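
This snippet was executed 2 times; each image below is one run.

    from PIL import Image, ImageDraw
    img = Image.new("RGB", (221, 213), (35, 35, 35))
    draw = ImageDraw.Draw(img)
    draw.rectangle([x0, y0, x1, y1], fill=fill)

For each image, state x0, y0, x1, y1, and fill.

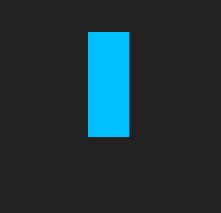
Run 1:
x0 = 88; y0 = 32; x1 = 128; y1 = 136; fill = 'deepskyblue'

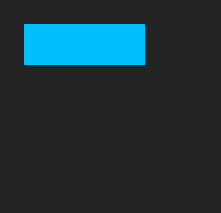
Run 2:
x0 = 24; y0 = 24; x1 = 144; y1 = 64; fill = 'deepskyblue'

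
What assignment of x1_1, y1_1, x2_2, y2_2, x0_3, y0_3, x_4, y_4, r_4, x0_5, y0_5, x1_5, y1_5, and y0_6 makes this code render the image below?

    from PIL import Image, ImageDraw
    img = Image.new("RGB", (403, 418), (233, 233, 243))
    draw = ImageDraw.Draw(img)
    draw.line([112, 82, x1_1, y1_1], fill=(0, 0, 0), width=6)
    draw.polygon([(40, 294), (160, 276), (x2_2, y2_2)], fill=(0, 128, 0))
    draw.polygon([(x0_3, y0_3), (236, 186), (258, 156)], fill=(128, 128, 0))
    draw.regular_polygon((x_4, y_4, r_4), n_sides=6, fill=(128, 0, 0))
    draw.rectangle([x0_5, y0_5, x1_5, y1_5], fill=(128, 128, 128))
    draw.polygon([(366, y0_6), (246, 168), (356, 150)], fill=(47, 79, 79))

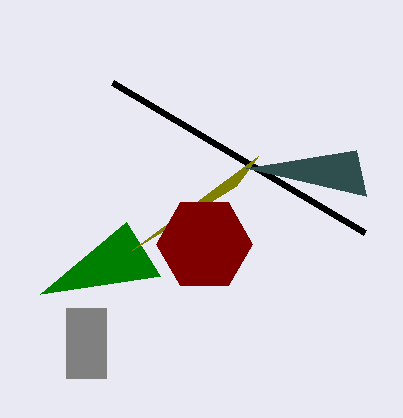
x1_1 = 364, y1_1 = 232, x2_2 = 126, y2_2 = 222, x0_3 = 132, y0_3 = 250, x_4 = 204, y_4 = 244, r_4 = 48, x0_5 = 66, y0_5 = 308, x1_5 = 106, y1_5 = 378, y0_6 = 196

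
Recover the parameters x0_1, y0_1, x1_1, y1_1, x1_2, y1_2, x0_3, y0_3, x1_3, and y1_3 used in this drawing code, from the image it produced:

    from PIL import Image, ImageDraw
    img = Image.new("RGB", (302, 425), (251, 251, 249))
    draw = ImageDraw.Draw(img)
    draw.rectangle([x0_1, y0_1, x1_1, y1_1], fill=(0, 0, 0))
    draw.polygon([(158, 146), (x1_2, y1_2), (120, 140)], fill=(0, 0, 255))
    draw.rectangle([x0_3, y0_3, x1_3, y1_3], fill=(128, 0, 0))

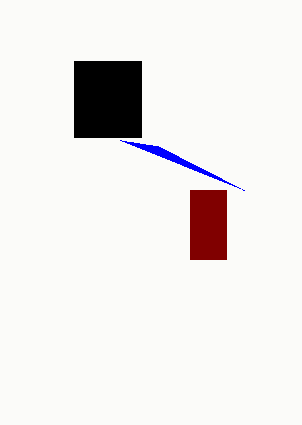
x0_1 = 74
y0_1 = 61
x1_1 = 141
y1_1 = 137
x1_2 = 244
y1_2 = 190
x0_3 = 190
y0_3 = 190
x1_3 = 226
y1_3 = 259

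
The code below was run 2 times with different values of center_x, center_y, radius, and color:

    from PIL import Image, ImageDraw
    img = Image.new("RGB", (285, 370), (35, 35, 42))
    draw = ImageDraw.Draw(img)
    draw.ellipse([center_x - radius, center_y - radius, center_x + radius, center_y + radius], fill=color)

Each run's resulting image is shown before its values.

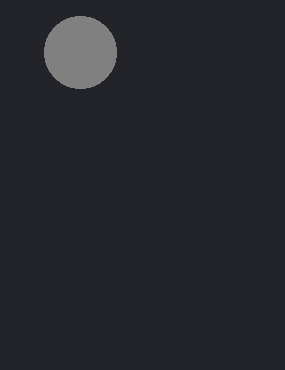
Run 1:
center_x = 80, center_y = 52, radius = 36, color = 'gray'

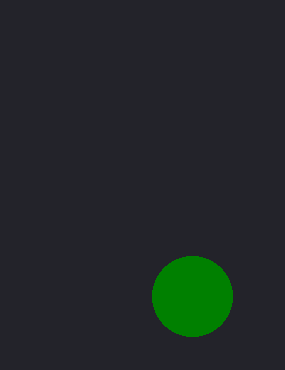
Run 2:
center_x = 192; center_y = 296; radius = 40; color = 'green'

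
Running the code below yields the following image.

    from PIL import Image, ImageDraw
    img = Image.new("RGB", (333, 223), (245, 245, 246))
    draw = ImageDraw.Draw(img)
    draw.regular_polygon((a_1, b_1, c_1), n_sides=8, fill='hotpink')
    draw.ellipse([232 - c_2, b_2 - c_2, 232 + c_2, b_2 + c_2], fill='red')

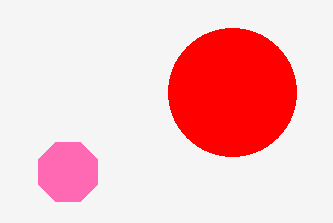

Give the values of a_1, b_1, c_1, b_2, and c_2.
a_1 = 68, b_1 = 172, c_1 = 32, b_2 = 92, c_2 = 64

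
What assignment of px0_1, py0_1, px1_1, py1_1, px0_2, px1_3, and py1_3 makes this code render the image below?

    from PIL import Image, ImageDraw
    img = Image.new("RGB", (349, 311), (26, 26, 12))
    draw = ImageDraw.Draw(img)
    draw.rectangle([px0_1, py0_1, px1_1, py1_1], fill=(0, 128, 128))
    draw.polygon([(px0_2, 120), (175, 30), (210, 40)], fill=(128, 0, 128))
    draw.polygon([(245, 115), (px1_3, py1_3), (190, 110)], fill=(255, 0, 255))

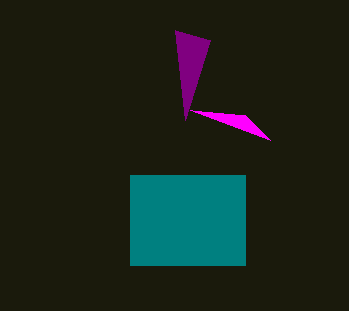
px0_1 = 130; py0_1 = 175; px1_1 = 245; py1_1 = 265; px0_2 = 185; px1_3 = 270; py1_3 = 140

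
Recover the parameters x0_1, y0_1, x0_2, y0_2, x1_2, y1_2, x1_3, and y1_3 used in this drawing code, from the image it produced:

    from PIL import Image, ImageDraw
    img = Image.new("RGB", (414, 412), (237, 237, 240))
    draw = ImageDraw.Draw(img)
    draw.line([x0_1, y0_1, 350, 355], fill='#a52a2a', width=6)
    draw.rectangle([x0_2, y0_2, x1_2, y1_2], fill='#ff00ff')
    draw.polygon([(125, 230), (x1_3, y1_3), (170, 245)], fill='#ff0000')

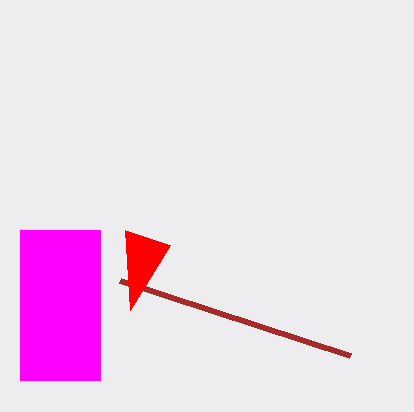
x0_1 = 120, y0_1 = 280, x0_2 = 20, y0_2 = 230, x1_2 = 100, y1_2 = 380, x1_3 = 130, y1_3 = 310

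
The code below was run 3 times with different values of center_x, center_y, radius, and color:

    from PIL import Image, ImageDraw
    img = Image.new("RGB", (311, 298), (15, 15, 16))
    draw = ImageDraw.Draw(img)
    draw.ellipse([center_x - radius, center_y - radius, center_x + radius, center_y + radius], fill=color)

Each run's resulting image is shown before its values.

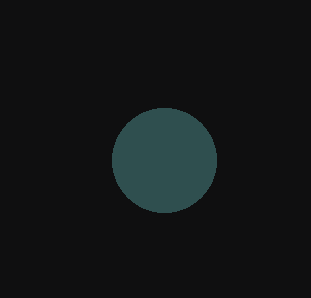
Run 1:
center_x = 164; center_y = 160; radius = 52; color = 'darkslategray'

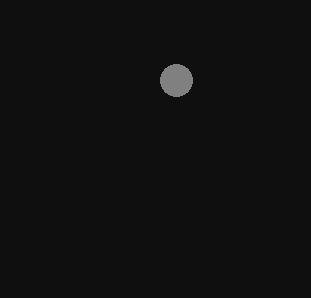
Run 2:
center_x = 176
center_y = 80
radius = 16
color = 'gray'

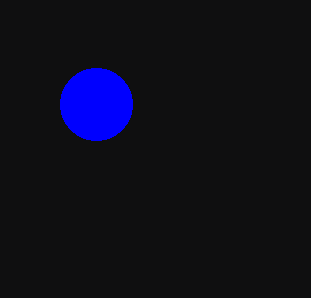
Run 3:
center_x = 96, center_y = 104, radius = 36, color = 'blue'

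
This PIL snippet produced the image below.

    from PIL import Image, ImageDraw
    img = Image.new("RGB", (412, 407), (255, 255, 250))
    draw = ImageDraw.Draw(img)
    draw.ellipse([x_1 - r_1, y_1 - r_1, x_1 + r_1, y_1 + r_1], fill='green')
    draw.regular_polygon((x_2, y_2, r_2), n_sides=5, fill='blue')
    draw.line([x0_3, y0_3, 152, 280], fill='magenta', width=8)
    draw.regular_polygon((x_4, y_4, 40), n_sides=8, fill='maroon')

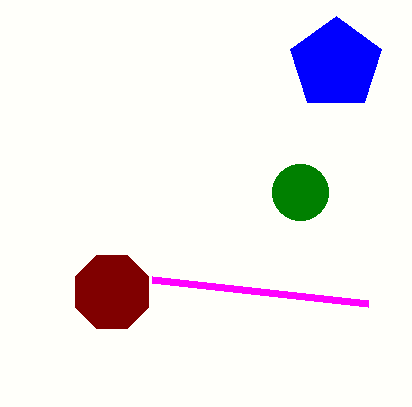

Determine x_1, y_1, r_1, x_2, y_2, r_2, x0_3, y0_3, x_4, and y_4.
x_1 = 300; y_1 = 192; r_1 = 28; x_2 = 336; y_2 = 64; r_2 = 48; x0_3 = 368; y0_3 = 304; x_4 = 112; y_4 = 292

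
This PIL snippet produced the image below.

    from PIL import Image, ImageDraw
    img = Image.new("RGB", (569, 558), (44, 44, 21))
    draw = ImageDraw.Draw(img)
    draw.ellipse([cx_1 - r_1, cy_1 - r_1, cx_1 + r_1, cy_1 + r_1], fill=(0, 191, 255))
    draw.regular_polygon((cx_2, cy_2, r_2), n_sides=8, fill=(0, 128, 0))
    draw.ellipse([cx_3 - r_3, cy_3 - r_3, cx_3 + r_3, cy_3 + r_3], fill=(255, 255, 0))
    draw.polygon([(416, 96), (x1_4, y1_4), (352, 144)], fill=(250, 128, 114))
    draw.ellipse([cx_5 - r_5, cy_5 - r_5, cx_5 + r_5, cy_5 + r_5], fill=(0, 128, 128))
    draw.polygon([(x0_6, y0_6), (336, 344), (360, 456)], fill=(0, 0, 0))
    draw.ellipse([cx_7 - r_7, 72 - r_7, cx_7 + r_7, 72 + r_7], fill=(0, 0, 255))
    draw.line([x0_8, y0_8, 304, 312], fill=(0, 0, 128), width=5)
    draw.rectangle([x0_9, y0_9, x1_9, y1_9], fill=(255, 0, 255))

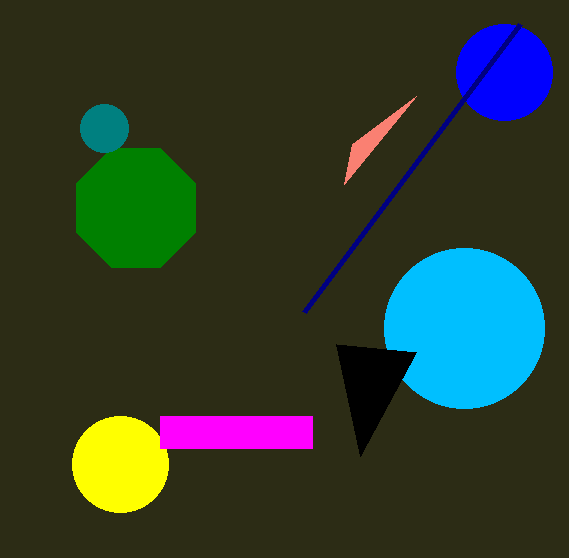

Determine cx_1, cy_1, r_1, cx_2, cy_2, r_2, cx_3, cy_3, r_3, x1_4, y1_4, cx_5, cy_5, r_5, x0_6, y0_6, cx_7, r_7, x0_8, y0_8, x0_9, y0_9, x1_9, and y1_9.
cx_1 = 464, cy_1 = 328, r_1 = 80, cx_2 = 136, cy_2 = 208, r_2 = 64, cx_3 = 120, cy_3 = 464, r_3 = 48, x1_4 = 344, y1_4 = 184, cx_5 = 104, cy_5 = 128, r_5 = 24, x0_6 = 416, y0_6 = 352, cx_7 = 504, r_7 = 48, x0_8 = 520, y0_8 = 24, x0_9 = 160, y0_9 = 416, x1_9 = 312, y1_9 = 448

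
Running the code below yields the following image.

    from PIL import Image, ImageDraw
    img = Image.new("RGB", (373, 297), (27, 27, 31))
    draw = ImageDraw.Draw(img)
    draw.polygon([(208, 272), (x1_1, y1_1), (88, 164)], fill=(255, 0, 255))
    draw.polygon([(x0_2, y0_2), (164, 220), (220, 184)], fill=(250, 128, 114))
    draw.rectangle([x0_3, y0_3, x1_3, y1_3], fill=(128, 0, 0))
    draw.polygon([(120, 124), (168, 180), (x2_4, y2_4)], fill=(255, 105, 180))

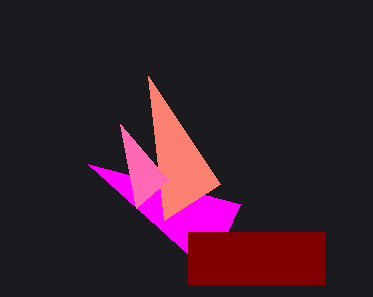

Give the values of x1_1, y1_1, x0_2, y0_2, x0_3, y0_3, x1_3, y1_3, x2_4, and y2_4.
x1_1 = 240, y1_1 = 204, x0_2 = 148, y0_2 = 76, x0_3 = 188, y0_3 = 232, x1_3 = 324, y1_3 = 284, x2_4 = 136, y2_4 = 208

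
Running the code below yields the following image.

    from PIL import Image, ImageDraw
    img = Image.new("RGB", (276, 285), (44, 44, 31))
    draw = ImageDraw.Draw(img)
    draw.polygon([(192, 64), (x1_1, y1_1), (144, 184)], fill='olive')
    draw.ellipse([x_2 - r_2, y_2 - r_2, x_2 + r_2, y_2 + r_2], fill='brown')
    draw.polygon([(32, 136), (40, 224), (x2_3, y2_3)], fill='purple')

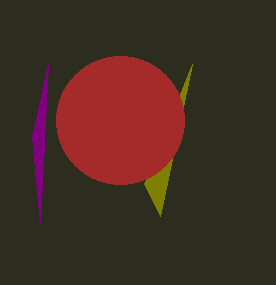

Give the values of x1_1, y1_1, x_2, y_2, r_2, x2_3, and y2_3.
x1_1 = 160; y1_1 = 216; x_2 = 120; y_2 = 120; r_2 = 64; x2_3 = 48; y2_3 = 64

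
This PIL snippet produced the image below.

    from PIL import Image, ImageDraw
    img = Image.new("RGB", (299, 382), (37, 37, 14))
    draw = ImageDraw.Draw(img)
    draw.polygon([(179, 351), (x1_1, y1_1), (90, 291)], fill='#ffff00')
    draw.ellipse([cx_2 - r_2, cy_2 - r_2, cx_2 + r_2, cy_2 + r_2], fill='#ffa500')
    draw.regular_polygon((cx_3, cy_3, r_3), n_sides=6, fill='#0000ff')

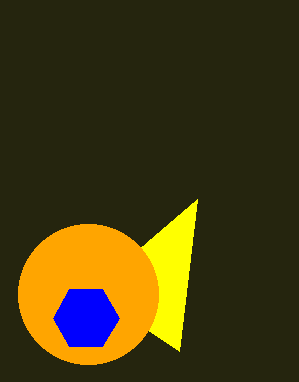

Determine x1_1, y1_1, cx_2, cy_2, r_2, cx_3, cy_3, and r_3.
x1_1 = 197
y1_1 = 199
cx_2 = 88
cy_2 = 294
r_2 = 70
cx_3 = 86
cy_3 = 318
r_3 = 33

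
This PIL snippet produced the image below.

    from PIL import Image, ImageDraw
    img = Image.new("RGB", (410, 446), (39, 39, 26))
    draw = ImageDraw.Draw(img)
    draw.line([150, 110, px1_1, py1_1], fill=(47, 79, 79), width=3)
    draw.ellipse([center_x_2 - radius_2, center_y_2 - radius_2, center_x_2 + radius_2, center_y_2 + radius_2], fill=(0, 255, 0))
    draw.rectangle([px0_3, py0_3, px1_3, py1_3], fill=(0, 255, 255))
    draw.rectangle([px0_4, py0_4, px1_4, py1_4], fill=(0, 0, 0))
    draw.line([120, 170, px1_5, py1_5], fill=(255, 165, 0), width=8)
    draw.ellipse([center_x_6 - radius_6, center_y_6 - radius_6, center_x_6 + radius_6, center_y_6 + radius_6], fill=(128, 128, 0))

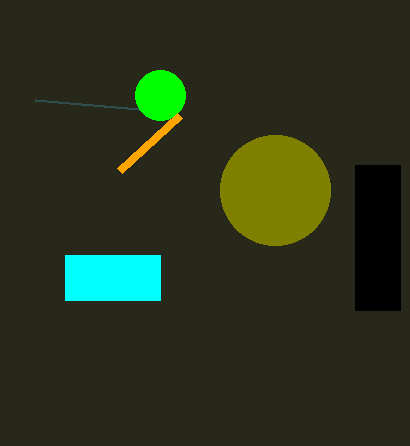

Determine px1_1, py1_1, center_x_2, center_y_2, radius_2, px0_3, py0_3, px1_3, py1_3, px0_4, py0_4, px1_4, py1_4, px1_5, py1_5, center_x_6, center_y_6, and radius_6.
px1_1 = 35; py1_1 = 100; center_x_2 = 160; center_y_2 = 95; radius_2 = 25; px0_3 = 65; py0_3 = 255; px1_3 = 160; py1_3 = 300; px0_4 = 355; py0_4 = 165; px1_4 = 400; py1_4 = 310; px1_5 = 180; py1_5 = 115; center_x_6 = 275; center_y_6 = 190; radius_6 = 55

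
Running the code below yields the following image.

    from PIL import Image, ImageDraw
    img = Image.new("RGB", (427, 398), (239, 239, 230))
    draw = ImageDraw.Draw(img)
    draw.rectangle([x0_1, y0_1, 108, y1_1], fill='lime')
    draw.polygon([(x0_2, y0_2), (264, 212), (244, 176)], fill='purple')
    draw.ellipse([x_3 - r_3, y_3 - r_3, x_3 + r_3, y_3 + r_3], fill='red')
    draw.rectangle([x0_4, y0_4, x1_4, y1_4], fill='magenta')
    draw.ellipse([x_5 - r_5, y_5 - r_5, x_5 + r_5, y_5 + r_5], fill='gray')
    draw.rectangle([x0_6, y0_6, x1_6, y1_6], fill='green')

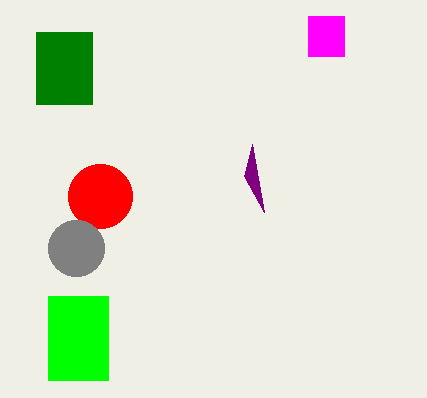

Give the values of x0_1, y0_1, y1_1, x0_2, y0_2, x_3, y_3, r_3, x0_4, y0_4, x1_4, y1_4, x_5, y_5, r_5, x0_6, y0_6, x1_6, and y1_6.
x0_1 = 48, y0_1 = 296, y1_1 = 380, x0_2 = 252, y0_2 = 144, x_3 = 100, y_3 = 196, r_3 = 32, x0_4 = 308, y0_4 = 16, x1_4 = 344, y1_4 = 56, x_5 = 76, y_5 = 248, r_5 = 28, x0_6 = 36, y0_6 = 32, x1_6 = 92, y1_6 = 104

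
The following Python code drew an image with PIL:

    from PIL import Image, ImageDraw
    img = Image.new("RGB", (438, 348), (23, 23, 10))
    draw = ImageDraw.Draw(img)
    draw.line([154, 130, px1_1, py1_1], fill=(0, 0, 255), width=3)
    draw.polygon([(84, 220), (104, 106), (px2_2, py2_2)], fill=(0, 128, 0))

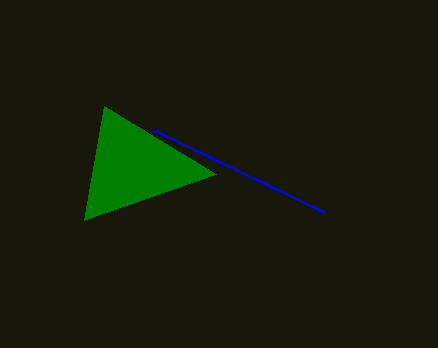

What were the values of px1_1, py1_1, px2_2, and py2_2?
px1_1 = 324; py1_1 = 212; px2_2 = 216; py2_2 = 174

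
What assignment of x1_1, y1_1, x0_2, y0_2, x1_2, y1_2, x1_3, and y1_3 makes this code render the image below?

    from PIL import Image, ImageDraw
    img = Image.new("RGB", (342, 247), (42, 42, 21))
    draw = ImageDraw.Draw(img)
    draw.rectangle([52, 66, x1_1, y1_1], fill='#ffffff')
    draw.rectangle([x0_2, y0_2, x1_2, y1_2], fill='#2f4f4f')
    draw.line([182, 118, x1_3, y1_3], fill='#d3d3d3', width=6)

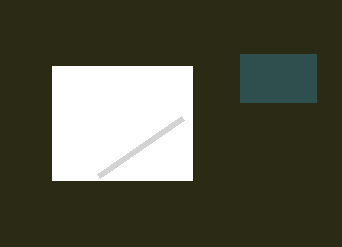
x1_1 = 192, y1_1 = 180, x0_2 = 240, y0_2 = 54, x1_2 = 316, y1_2 = 102, x1_3 = 98, y1_3 = 176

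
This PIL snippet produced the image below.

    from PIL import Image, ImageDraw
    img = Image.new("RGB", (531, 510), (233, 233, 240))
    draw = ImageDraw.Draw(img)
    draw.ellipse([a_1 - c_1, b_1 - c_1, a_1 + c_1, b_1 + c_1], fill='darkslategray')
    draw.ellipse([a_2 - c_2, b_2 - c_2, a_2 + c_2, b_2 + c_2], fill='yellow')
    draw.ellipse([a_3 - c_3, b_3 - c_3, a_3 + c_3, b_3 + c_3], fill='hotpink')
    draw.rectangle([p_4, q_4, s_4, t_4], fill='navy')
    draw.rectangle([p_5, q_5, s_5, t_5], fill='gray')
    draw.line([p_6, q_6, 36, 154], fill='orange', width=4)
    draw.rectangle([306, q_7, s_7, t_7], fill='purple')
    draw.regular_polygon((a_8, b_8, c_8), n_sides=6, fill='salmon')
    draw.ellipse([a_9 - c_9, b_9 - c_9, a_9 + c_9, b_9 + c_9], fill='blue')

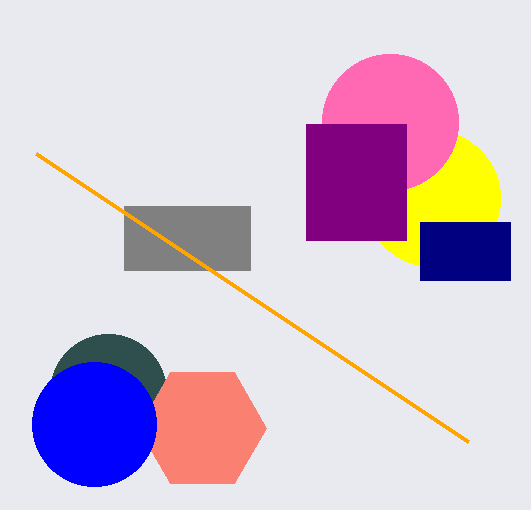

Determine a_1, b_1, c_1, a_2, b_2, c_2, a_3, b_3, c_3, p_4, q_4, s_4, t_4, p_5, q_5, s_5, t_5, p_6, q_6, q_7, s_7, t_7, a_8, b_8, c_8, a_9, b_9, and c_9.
a_1 = 108
b_1 = 392
c_1 = 58
a_2 = 432
b_2 = 198
c_2 = 68
a_3 = 390
b_3 = 122
c_3 = 68
p_4 = 420
q_4 = 222
s_4 = 510
t_4 = 280
p_5 = 124
q_5 = 206
s_5 = 250
t_5 = 270
p_6 = 468
q_6 = 442
q_7 = 124
s_7 = 406
t_7 = 240
a_8 = 202
b_8 = 428
c_8 = 64
a_9 = 94
b_9 = 424
c_9 = 62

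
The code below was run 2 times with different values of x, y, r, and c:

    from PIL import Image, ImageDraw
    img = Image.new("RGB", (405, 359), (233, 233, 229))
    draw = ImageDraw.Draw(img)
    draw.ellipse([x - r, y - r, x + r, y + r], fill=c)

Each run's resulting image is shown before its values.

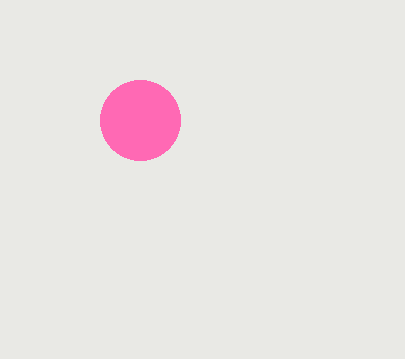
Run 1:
x = 140
y = 120
r = 40
c = 'hotpink'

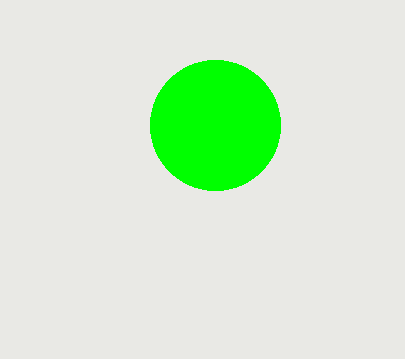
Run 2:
x = 215; y = 125; r = 65; c = 'lime'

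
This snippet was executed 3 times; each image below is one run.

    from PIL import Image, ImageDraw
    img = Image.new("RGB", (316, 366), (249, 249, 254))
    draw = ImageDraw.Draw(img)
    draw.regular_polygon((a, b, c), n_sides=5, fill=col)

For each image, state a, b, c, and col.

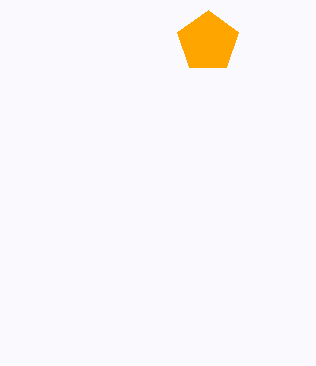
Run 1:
a = 208; b = 42; c = 32; col = 'orange'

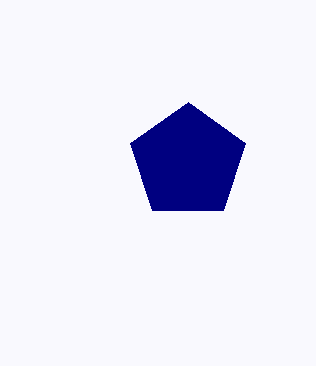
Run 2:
a = 188; b = 162; c = 60; col = 'navy'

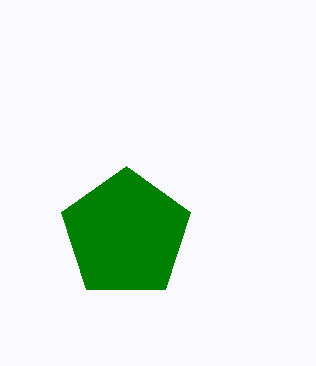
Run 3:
a = 126, b = 234, c = 68, col = 'green'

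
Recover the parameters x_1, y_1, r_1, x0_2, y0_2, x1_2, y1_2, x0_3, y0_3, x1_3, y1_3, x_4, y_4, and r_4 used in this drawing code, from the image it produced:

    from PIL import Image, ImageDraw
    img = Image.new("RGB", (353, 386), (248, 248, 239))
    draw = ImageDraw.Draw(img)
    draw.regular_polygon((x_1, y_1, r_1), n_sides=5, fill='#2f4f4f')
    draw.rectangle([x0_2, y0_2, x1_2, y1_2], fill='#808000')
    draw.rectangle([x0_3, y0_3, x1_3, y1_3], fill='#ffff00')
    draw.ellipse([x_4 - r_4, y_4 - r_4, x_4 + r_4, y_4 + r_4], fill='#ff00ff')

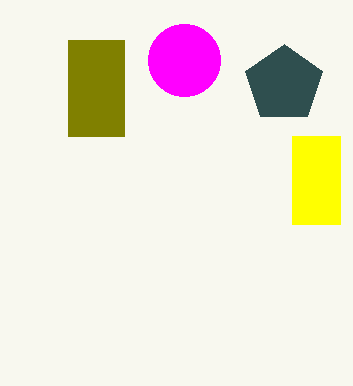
x_1 = 284, y_1 = 84, r_1 = 40, x0_2 = 68, y0_2 = 40, x1_2 = 124, y1_2 = 136, x0_3 = 292, y0_3 = 136, x1_3 = 340, y1_3 = 224, x_4 = 184, y_4 = 60, r_4 = 36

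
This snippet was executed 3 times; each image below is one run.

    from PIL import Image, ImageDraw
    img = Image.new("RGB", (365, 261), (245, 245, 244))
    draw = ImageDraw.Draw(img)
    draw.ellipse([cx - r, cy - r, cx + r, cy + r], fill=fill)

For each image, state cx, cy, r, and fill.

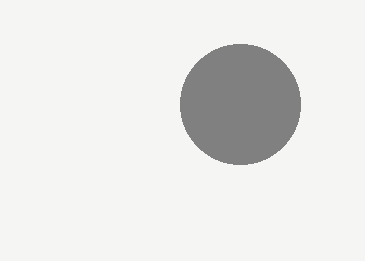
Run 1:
cx = 240; cy = 104; r = 60; fill = 'gray'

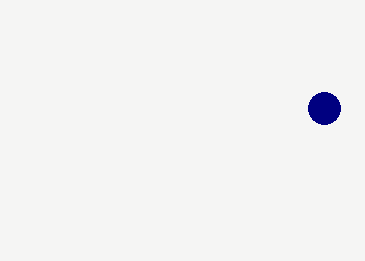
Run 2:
cx = 324
cy = 108
r = 16
fill = 'navy'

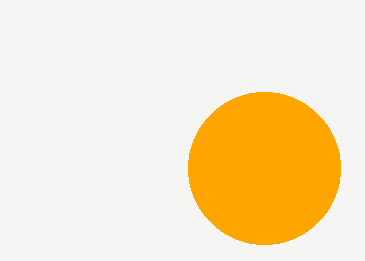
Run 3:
cx = 264, cy = 168, r = 76, fill = 'orange'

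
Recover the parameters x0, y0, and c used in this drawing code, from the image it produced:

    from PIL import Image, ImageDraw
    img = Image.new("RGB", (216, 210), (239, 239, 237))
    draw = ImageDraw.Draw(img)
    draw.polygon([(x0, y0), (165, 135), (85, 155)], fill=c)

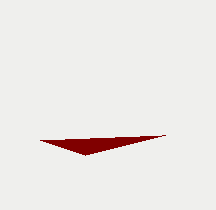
x0 = 40; y0 = 140; c = 'maroon'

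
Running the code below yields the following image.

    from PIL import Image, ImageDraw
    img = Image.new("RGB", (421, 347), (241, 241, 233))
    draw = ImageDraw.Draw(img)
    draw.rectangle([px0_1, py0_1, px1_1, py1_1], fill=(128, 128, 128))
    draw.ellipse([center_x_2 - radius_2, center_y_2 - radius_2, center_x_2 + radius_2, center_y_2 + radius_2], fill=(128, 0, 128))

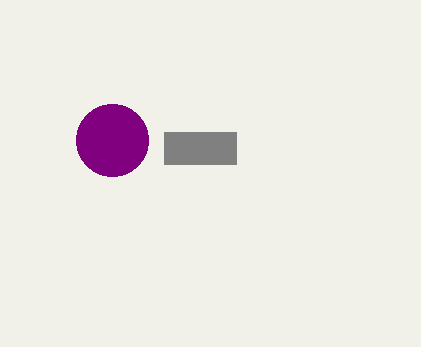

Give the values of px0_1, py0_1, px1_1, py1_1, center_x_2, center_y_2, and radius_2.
px0_1 = 164; py0_1 = 132; px1_1 = 236; py1_1 = 164; center_x_2 = 112; center_y_2 = 140; radius_2 = 36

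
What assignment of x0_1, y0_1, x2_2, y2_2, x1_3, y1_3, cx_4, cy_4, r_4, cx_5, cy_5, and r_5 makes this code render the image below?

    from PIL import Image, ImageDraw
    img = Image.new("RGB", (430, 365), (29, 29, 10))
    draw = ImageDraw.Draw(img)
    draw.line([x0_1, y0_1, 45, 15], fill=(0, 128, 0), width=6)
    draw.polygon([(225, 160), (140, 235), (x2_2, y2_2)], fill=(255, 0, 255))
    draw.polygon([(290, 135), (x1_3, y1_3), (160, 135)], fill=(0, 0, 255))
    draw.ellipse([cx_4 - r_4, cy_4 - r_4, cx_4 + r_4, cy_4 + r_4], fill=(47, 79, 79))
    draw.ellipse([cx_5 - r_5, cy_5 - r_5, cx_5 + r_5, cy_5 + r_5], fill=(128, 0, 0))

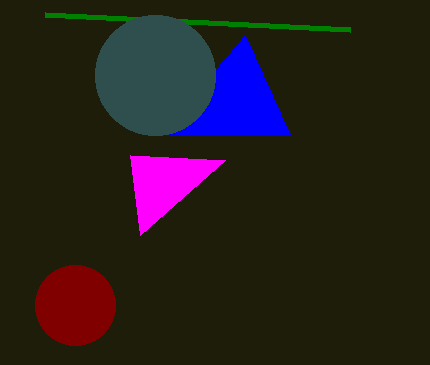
x0_1 = 350, y0_1 = 30, x2_2 = 130, y2_2 = 155, x1_3 = 245, y1_3 = 35, cx_4 = 155, cy_4 = 75, r_4 = 60, cx_5 = 75, cy_5 = 305, r_5 = 40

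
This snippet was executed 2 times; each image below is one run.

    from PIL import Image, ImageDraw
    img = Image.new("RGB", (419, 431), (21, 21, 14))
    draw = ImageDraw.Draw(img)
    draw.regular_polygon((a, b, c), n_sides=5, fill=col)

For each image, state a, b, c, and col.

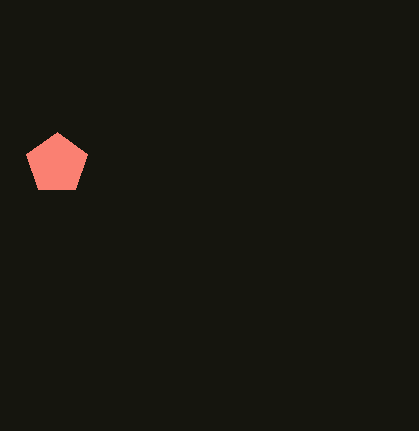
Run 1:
a = 57; b = 164; c = 32; col = 'salmon'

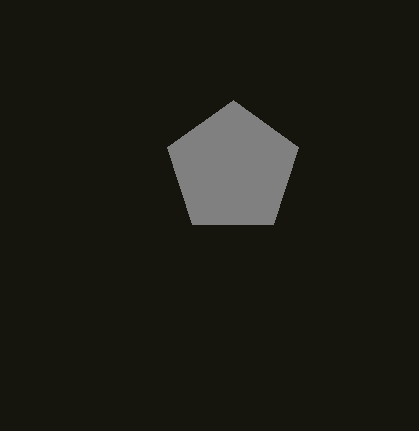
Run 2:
a = 233, b = 169, c = 69, col = 'gray'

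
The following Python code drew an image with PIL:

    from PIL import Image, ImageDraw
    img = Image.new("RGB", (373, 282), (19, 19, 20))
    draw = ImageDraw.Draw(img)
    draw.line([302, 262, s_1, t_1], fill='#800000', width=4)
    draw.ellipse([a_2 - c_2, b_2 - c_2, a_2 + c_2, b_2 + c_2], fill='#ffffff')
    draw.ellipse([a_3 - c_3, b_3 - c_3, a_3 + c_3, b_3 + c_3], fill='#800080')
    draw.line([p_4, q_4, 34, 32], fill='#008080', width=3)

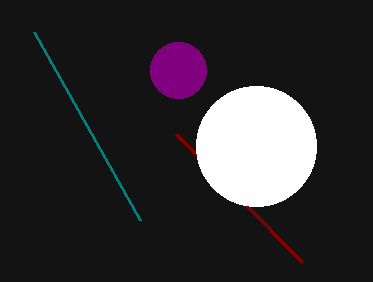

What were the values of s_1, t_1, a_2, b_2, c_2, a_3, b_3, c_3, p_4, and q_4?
s_1 = 176
t_1 = 134
a_2 = 256
b_2 = 146
c_2 = 60
a_3 = 178
b_3 = 70
c_3 = 28
p_4 = 140
q_4 = 220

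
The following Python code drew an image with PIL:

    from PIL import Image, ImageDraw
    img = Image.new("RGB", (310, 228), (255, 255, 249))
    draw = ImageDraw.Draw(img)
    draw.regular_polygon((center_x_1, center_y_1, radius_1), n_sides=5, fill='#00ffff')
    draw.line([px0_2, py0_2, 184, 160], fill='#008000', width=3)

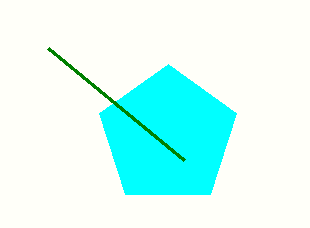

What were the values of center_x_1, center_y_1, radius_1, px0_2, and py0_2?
center_x_1 = 168; center_y_1 = 136; radius_1 = 72; px0_2 = 48; py0_2 = 48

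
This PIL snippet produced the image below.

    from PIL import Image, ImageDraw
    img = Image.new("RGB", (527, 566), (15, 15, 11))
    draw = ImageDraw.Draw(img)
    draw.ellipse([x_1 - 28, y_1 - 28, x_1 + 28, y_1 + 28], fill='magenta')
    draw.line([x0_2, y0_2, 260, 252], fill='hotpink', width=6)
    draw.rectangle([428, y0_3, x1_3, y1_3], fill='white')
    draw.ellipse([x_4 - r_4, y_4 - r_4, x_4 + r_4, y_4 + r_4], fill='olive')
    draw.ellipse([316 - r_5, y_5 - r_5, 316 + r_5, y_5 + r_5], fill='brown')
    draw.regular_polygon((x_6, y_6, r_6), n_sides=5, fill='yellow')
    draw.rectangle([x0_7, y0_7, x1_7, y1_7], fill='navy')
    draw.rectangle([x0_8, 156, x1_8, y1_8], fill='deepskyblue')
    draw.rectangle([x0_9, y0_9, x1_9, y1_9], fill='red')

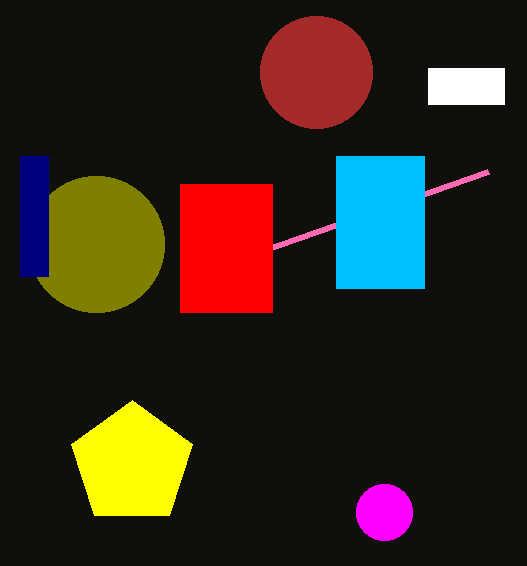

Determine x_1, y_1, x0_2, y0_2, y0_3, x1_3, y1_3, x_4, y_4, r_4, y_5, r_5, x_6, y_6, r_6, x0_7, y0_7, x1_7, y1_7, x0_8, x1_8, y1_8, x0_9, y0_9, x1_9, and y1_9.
x_1 = 384
y_1 = 512
x0_2 = 488
y0_2 = 172
y0_3 = 68
x1_3 = 504
y1_3 = 104
x_4 = 96
y_4 = 244
r_4 = 68
y_5 = 72
r_5 = 56
x_6 = 132
y_6 = 464
r_6 = 64
x0_7 = 20
y0_7 = 156
x1_7 = 48
y1_7 = 276
x0_8 = 336
x1_8 = 424
y1_8 = 288
x0_9 = 180
y0_9 = 184
x1_9 = 272
y1_9 = 312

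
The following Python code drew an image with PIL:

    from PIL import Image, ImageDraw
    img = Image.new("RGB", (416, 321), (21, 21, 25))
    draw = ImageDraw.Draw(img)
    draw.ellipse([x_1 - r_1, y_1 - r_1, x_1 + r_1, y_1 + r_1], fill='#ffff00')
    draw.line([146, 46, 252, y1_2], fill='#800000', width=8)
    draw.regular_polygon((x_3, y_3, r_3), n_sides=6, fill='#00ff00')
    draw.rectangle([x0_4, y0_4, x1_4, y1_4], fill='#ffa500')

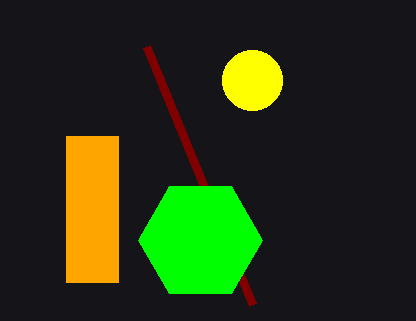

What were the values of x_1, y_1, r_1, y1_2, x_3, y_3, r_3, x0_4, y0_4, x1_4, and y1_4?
x_1 = 252
y_1 = 80
r_1 = 30
y1_2 = 304
x_3 = 200
y_3 = 240
r_3 = 62
x0_4 = 66
y0_4 = 136
x1_4 = 118
y1_4 = 282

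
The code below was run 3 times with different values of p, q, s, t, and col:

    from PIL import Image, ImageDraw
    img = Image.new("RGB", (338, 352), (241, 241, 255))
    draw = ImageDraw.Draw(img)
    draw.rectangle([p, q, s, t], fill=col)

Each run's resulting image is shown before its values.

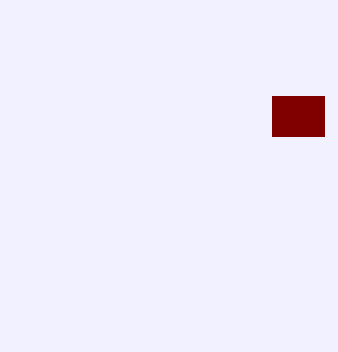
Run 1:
p = 272, q = 96, s = 324, t = 136, col = 'maroon'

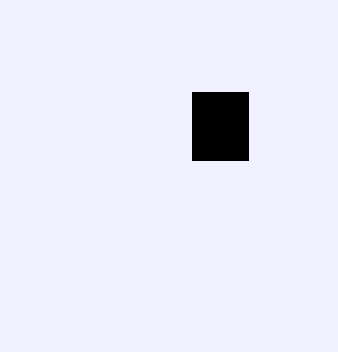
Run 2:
p = 192
q = 92
s = 248
t = 160
col = 'black'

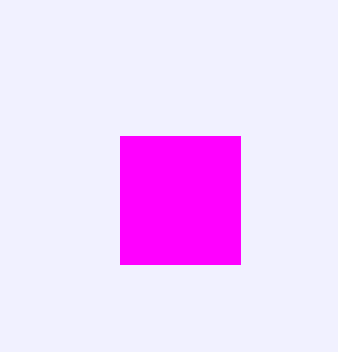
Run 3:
p = 120, q = 136, s = 240, t = 264, col = 'magenta'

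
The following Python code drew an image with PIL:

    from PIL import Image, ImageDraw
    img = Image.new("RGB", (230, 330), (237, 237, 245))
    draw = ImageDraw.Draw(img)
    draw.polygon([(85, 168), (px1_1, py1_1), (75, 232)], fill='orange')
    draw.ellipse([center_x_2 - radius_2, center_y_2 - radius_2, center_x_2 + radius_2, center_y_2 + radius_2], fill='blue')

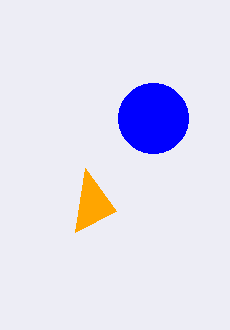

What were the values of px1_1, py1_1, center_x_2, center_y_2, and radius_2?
px1_1 = 116
py1_1 = 211
center_x_2 = 153
center_y_2 = 118
radius_2 = 35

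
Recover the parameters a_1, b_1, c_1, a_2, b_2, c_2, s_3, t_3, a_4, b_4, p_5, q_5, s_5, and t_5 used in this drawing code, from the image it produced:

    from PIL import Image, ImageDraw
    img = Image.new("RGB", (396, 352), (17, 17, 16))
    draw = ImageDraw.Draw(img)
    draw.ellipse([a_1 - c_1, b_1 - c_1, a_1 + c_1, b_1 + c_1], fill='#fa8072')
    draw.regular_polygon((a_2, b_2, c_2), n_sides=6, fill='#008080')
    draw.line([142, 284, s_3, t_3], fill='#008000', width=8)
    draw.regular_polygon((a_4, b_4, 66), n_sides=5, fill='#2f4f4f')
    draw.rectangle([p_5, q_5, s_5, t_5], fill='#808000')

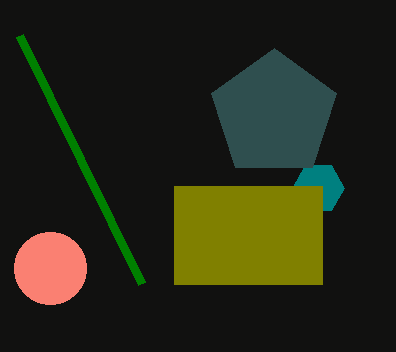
a_1 = 50; b_1 = 268; c_1 = 36; a_2 = 318; b_2 = 188; c_2 = 26; s_3 = 20; t_3 = 36; a_4 = 274; b_4 = 114; p_5 = 174; q_5 = 186; s_5 = 322; t_5 = 284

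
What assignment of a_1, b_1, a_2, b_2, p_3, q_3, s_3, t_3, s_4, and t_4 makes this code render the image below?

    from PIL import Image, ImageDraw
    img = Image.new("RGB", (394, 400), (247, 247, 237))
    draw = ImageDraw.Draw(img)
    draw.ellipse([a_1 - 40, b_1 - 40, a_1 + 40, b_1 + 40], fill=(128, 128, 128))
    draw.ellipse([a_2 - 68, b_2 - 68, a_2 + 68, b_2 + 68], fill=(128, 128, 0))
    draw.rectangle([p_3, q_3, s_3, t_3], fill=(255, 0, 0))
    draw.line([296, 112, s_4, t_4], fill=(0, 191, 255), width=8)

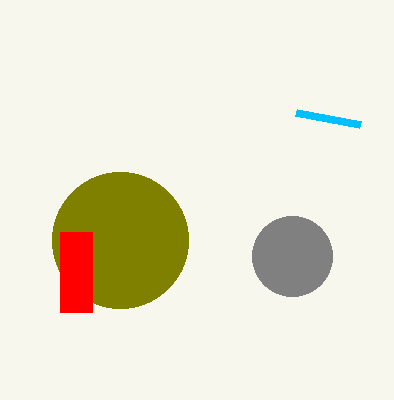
a_1 = 292; b_1 = 256; a_2 = 120; b_2 = 240; p_3 = 60; q_3 = 232; s_3 = 92; t_3 = 312; s_4 = 360; t_4 = 124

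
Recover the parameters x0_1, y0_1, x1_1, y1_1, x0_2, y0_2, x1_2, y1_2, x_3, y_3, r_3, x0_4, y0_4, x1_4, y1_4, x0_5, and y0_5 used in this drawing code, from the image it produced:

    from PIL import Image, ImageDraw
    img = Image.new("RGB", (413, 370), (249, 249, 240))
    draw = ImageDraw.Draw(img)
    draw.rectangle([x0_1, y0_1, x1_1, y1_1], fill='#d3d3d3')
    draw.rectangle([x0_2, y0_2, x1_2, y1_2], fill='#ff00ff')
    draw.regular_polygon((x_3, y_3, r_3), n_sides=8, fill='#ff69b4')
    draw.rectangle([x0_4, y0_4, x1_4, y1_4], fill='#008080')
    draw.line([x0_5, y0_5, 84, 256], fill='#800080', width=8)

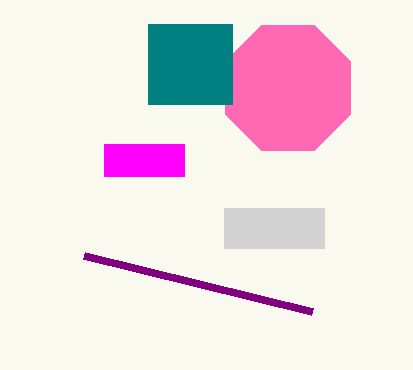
x0_1 = 224
y0_1 = 208
x1_1 = 324
y1_1 = 248
x0_2 = 104
y0_2 = 144
x1_2 = 184
y1_2 = 176
x_3 = 288
y_3 = 88
r_3 = 68
x0_4 = 148
y0_4 = 24
x1_4 = 232
y1_4 = 104
x0_5 = 312
y0_5 = 312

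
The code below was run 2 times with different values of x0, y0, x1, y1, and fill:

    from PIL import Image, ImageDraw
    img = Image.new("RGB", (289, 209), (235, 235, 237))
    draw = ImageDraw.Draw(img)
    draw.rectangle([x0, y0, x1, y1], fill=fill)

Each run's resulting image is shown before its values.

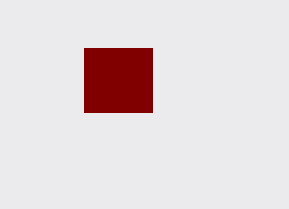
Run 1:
x0 = 84
y0 = 48
x1 = 152
y1 = 112
fill = 'maroon'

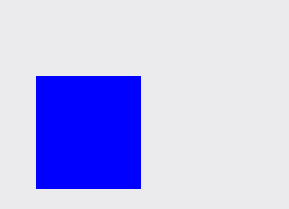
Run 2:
x0 = 36
y0 = 76
x1 = 140
y1 = 188
fill = 'blue'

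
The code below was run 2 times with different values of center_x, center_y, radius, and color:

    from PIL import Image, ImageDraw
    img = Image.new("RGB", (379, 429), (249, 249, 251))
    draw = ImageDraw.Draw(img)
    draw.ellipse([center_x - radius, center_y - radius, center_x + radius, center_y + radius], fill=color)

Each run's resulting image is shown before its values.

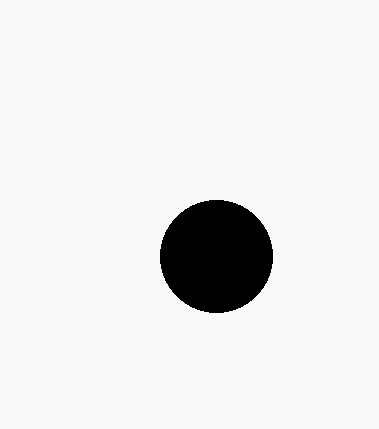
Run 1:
center_x = 216
center_y = 256
radius = 56
color = 'black'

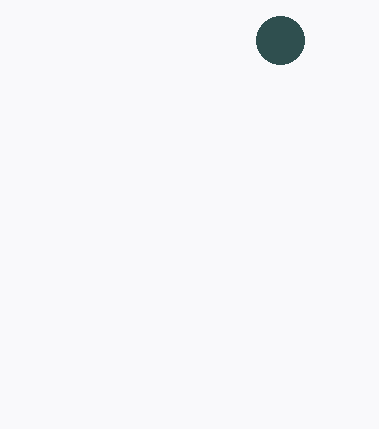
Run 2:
center_x = 280, center_y = 40, radius = 24, color = 'darkslategray'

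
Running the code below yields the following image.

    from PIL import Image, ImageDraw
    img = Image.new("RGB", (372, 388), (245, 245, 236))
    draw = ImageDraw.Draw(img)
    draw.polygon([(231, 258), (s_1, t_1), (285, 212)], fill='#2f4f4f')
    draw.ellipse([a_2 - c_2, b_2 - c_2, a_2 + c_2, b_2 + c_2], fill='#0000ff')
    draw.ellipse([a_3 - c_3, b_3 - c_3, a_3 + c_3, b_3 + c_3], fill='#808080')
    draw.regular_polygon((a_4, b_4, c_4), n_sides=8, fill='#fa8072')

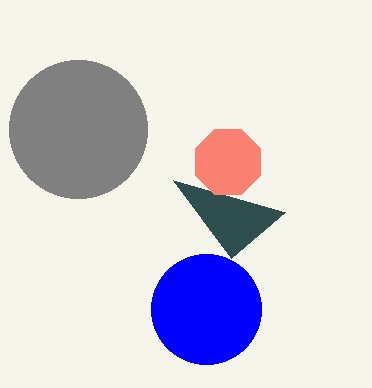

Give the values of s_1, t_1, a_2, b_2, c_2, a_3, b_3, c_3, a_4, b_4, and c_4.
s_1 = 173; t_1 = 180; a_2 = 206; b_2 = 309; c_2 = 55; a_3 = 78; b_3 = 129; c_3 = 69; a_4 = 228; b_4 = 162; c_4 = 35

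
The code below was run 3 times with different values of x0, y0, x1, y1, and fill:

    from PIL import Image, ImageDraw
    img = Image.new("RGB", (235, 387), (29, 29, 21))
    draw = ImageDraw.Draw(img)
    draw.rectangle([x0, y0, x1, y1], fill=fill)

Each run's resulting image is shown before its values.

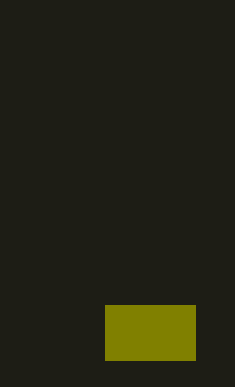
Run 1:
x0 = 105, y0 = 305, x1 = 195, y1 = 360, fill = 'olive'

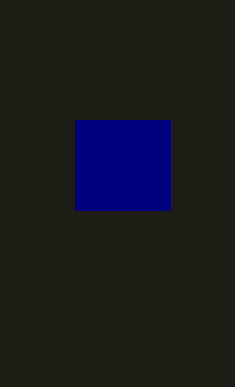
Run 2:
x0 = 75, y0 = 120, x1 = 170, y1 = 210, fill = 'navy'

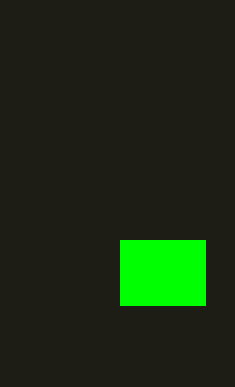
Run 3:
x0 = 120, y0 = 240, x1 = 205, y1 = 305, fill = 'lime'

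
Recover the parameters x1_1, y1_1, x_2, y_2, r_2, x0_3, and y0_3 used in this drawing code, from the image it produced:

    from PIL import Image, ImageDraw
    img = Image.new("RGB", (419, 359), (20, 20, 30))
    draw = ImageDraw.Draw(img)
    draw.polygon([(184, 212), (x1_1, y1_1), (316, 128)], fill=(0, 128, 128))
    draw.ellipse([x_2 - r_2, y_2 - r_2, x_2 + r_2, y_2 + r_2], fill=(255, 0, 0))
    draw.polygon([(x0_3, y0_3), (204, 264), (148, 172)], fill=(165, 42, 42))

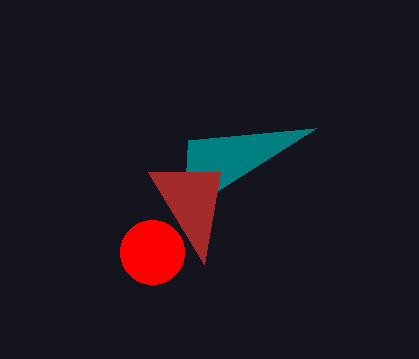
x1_1 = 188
y1_1 = 140
x_2 = 152
y_2 = 252
r_2 = 32
x0_3 = 220
y0_3 = 172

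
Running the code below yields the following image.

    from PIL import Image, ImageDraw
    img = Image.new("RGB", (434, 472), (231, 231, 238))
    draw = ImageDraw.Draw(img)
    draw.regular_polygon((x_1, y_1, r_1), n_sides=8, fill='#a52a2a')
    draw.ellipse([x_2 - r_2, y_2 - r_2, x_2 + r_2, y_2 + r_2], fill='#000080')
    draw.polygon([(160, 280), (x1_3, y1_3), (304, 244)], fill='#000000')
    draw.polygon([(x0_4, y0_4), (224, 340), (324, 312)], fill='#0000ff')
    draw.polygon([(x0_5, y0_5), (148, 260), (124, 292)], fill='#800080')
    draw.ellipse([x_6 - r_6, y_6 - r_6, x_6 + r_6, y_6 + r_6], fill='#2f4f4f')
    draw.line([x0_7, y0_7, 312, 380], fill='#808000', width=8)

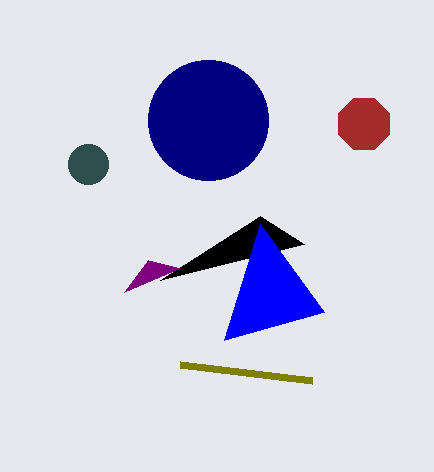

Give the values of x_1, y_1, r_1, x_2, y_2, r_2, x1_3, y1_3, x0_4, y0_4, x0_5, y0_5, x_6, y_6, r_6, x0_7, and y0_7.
x_1 = 364, y_1 = 124, r_1 = 28, x_2 = 208, y_2 = 120, r_2 = 60, x1_3 = 260, y1_3 = 216, x0_4 = 260, y0_4 = 224, x0_5 = 180, y0_5 = 268, x_6 = 88, y_6 = 164, r_6 = 20, x0_7 = 180, y0_7 = 364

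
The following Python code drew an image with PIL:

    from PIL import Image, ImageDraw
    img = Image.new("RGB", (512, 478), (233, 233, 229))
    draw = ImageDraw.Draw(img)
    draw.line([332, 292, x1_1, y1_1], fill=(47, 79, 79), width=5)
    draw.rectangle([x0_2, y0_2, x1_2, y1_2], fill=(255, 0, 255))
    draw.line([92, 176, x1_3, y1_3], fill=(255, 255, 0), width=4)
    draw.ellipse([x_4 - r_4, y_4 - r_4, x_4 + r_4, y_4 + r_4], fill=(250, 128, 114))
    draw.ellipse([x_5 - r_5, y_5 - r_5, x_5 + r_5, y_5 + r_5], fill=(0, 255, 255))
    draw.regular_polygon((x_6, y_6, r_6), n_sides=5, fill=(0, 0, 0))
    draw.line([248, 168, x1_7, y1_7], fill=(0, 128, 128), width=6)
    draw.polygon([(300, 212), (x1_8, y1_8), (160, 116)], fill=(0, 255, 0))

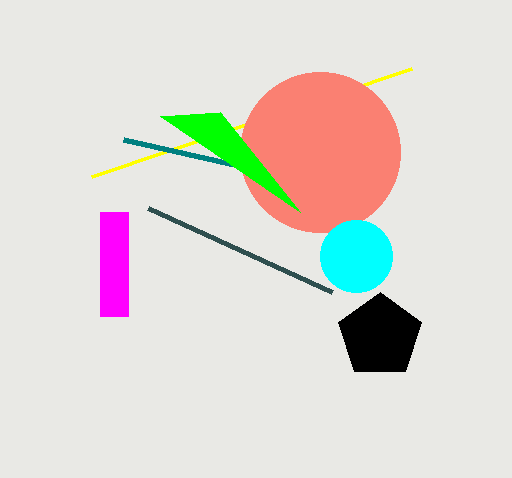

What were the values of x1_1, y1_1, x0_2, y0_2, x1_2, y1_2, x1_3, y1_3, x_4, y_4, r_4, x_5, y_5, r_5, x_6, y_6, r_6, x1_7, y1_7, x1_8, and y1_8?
x1_1 = 148
y1_1 = 208
x0_2 = 100
y0_2 = 212
x1_2 = 128
y1_2 = 316
x1_3 = 412
y1_3 = 68
x_4 = 320
y_4 = 152
r_4 = 80
x_5 = 356
y_5 = 256
r_5 = 36
x_6 = 380
y_6 = 336
r_6 = 44
x1_7 = 124
y1_7 = 140
x1_8 = 220
y1_8 = 112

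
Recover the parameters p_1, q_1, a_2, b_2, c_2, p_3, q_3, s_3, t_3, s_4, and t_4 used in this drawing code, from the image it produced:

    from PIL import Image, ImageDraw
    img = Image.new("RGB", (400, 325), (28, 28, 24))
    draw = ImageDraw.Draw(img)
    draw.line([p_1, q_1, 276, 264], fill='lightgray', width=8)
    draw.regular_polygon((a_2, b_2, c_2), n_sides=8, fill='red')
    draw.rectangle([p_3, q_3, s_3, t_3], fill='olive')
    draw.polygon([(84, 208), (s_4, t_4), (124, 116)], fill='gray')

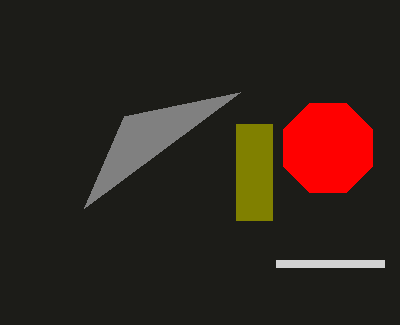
p_1 = 384, q_1 = 264, a_2 = 328, b_2 = 148, c_2 = 48, p_3 = 236, q_3 = 124, s_3 = 272, t_3 = 220, s_4 = 240, t_4 = 92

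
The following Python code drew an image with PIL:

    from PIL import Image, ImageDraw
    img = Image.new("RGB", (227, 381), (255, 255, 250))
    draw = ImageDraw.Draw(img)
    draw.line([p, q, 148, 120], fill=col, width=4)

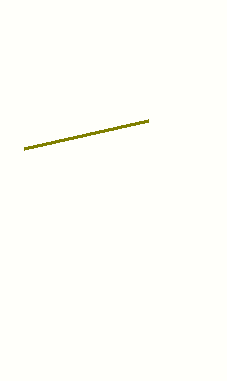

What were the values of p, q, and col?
p = 24, q = 148, col = 'olive'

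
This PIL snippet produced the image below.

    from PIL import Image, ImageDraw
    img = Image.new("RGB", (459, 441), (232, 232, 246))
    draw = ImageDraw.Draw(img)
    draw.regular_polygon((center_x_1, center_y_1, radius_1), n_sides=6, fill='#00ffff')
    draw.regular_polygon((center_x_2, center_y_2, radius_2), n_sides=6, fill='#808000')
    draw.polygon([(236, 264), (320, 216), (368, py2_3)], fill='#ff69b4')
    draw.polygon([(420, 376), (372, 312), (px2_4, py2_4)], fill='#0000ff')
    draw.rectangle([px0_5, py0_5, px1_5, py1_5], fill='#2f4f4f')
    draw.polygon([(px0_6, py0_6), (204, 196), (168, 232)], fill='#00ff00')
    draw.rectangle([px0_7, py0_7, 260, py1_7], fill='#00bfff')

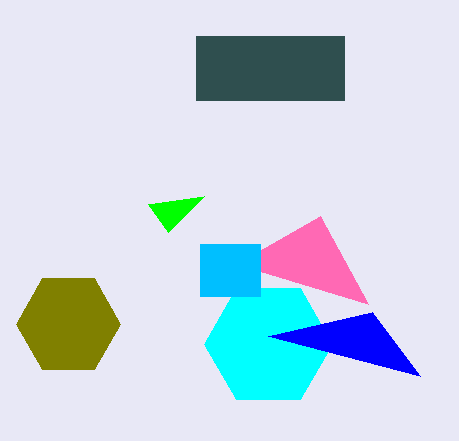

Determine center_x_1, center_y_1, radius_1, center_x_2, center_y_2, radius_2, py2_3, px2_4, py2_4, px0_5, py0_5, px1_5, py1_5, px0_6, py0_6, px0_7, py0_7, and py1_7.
center_x_1 = 268
center_y_1 = 344
radius_1 = 64
center_x_2 = 68
center_y_2 = 324
radius_2 = 52
py2_3 = 304
px2_4 = 268
py2_4 = 336
px0_5 = 196
py0_5 = 36
px1_5 = 344
py1_5 = 100
px0_6 = 148
py0_6 = 204
px0_7 = 200
py0_7 = 244
py1_7 = 296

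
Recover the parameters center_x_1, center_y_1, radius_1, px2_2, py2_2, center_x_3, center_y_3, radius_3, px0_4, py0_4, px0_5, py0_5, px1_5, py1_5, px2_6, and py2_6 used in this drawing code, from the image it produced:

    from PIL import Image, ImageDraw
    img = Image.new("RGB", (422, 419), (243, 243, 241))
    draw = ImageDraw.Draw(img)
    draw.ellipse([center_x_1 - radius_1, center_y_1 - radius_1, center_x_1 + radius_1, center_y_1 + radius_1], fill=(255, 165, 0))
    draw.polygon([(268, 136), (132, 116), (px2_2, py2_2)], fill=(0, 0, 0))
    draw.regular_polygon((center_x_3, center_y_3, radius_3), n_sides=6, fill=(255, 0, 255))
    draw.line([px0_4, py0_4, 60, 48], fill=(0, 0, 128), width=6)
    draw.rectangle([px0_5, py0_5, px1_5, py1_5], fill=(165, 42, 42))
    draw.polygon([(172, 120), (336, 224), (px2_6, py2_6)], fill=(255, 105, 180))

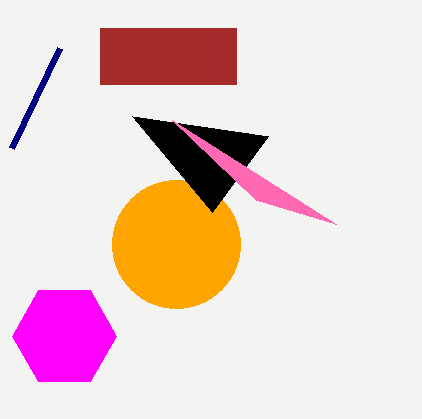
center_x_1 = 176; center_y_1 = 244; radius_1 = 64; px2_2 = 212; py2_2 = 212; center_x_3 = 64; center_y_3 = 336; radius_3 = 52; px0_4 = 12; py0_4 = 148; px0_5 = 100; py0_5 = 28; px1_5 = 236; py1_5 = 84; px2_6 = 256; py2_6 = 200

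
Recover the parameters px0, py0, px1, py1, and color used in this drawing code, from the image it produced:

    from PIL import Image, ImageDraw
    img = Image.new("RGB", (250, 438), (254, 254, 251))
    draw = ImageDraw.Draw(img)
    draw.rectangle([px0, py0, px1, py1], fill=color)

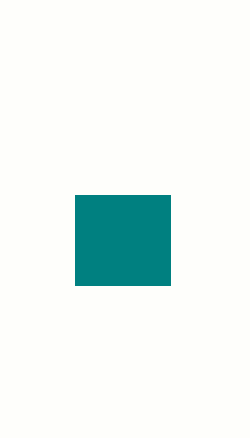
px0 = 75, py0 = 195, px1 = 170, py1 = 285, color = 'teal'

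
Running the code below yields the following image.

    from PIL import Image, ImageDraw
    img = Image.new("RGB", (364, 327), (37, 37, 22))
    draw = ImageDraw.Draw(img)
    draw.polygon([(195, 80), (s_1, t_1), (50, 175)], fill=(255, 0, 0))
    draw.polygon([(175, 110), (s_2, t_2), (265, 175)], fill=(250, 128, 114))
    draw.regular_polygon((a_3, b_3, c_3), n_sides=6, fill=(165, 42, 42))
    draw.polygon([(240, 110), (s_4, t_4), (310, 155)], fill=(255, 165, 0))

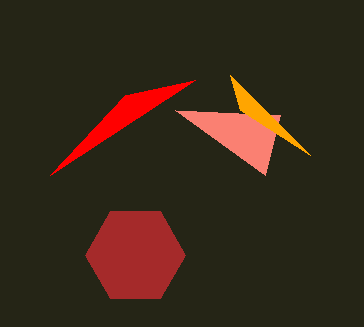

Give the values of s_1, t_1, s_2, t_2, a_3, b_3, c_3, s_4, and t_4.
s_1 = 125
t_1 = 95
s_2 = 280
t_2 = 115
a_3 = 135
b_3 = 255
c_3 = 50
s_4 = 230
t_4 = 75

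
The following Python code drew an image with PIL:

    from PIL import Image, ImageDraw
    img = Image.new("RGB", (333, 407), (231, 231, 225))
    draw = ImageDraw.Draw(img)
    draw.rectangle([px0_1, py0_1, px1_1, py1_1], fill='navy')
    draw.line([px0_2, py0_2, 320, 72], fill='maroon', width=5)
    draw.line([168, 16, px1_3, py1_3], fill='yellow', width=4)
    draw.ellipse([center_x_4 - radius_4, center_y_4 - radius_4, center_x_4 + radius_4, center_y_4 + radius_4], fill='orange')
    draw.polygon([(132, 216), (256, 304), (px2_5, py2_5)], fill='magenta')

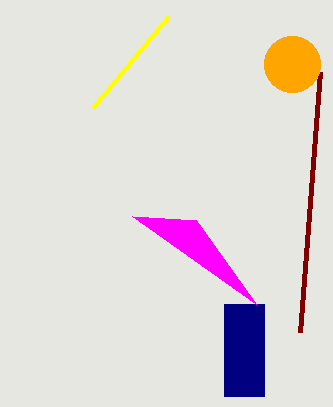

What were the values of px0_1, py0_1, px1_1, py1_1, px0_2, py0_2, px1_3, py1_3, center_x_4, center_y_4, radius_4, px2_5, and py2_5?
px0_1 = 224, py0_1 = 304, px1_1 = 264, py1_1 = 396, px0_2 = 300, py0_2 = 332, px1_3 = 92, py1_3 = 108, center_x_4 = 292, center_y_4 = 64, radius_4 = 28, px2_5 = 196, py2_5 = 220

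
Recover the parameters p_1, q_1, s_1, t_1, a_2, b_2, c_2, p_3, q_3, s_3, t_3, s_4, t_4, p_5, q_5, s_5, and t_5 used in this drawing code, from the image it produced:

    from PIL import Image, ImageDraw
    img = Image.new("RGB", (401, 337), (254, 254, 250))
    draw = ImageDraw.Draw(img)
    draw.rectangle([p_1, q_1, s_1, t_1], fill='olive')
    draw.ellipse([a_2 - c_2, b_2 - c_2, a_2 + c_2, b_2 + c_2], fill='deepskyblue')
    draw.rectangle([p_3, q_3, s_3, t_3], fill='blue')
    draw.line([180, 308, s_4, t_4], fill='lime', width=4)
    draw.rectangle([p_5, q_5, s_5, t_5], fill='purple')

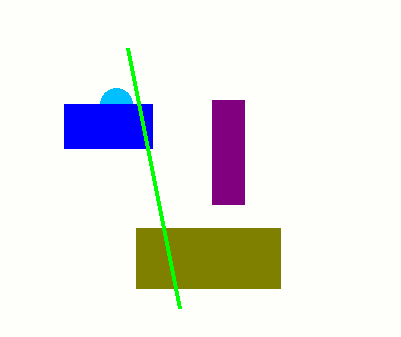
p_1 = 136, q_1 = 228, s_1 = 280, t_1 = 288, a_2 = 116, b_2 = 104, c_2 = 16, p_3 = 64, q_3 = 104, s_3 = 152, t_3 = 148, s_4 = 128, t_4 = 48, p_5 = 212, q_5 = 100, s_5 = 244, t_5 = 204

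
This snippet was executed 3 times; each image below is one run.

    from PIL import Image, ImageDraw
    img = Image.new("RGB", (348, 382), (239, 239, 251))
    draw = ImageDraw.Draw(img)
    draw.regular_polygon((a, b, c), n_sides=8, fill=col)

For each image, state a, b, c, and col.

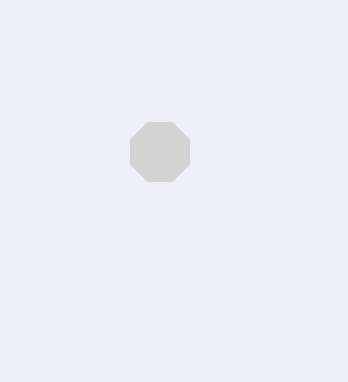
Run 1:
a = 160, b = 152, c = 32, col = 'lightgray'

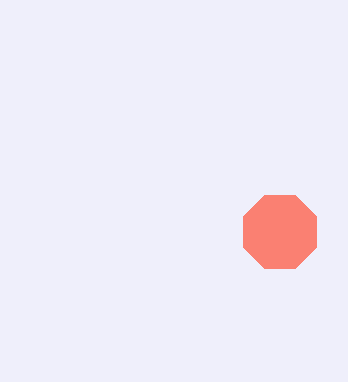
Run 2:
a = 280
b = 232
c = 40
col = 'salmon'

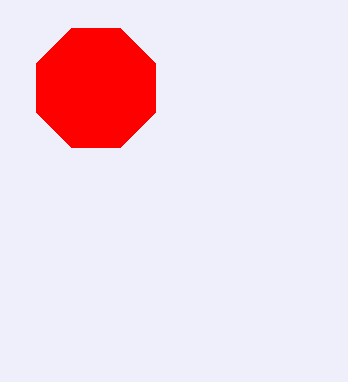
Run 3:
a = 96; b = 88; c = 64; col = 'red'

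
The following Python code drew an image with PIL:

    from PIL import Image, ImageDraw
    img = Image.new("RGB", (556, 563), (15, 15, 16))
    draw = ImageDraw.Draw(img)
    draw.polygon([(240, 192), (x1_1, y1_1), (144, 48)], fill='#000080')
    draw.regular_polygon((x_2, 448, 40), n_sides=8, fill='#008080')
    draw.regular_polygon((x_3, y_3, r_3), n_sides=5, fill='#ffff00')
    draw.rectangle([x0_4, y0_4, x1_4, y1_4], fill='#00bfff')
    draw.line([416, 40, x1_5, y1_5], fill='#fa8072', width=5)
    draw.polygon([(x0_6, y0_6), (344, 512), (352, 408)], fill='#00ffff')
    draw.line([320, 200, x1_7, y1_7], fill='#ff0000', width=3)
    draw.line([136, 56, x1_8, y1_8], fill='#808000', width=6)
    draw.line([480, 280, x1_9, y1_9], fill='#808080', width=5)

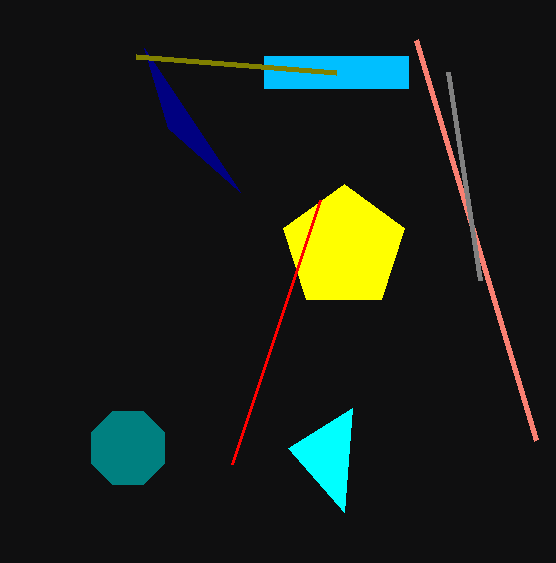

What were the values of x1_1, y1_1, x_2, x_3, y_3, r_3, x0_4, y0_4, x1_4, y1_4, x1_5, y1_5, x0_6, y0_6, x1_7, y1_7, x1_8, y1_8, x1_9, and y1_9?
x1_1 = 168; y1_1 = 128; x_2 = 128; x_3 = 344; y_3 = 248; r_3 = 64; x0_4 = 264; y0_4 = 56; x1_4 = 408; y1_4 = 88; x1_5 = 536; y1_5 = 440; x0_6 = 288; y0_6 = 448; x1_7 = 232; y1_7 = 464; x1_8 = 336; y1_8 = 72; x1_9 = 448; y1_9 = 72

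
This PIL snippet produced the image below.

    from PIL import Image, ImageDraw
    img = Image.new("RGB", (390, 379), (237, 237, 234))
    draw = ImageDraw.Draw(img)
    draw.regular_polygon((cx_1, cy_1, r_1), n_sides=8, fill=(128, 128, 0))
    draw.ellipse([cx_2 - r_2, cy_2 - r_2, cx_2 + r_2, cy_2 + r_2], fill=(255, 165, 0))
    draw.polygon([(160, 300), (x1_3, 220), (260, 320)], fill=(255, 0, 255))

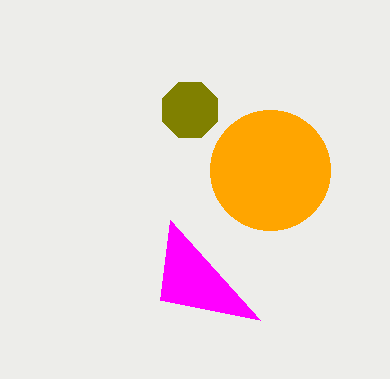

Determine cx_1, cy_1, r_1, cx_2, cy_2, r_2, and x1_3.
cx_1 = 190, cy_1 = 110, r_1 = 30, cx_2 = 270, cy_2 = 170, r_2 = 60, x1_3 = 170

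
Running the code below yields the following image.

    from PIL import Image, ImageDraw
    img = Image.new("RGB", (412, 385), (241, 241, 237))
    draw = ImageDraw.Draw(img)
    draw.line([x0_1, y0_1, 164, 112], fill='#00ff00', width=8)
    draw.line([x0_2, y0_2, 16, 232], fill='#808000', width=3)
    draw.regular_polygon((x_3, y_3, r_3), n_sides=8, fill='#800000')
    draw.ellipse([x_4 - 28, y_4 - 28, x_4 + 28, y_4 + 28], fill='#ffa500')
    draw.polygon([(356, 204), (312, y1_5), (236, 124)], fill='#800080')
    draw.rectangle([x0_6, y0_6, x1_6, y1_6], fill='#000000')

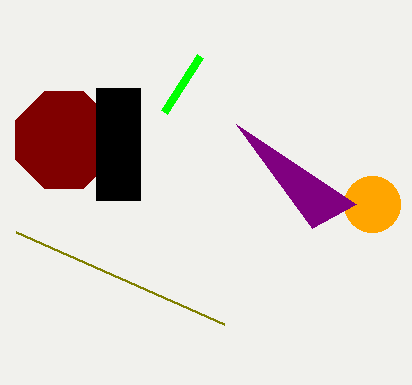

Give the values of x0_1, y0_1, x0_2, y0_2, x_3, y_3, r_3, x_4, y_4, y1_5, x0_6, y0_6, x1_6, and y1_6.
x0_1 = 200; y0_1 = 56; x0_2 = 224; y0_2 = 324; x_3 = 64; y_3 = 140; r_3 = 52; x_4 = 372; y_4 = 204; y1_5 = 228; x0_6 = 96; y0_6 = 88; x1_6 = 140; y1_6 = 200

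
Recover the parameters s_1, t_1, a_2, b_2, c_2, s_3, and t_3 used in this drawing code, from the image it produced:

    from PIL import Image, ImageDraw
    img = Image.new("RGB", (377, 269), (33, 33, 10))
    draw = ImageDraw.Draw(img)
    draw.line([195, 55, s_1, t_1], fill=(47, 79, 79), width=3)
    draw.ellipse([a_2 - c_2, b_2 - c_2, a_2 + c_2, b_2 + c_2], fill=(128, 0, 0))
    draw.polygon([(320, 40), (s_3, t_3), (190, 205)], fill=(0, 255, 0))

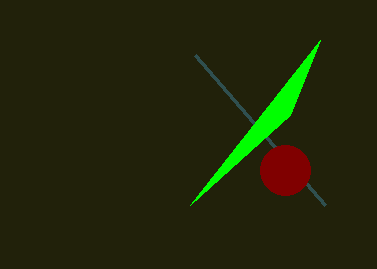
s_1 = 325
t_1 = 205
a_2 = 285
b_2 = 170
c_2 = 25
s_3 = 290
t_3 = 115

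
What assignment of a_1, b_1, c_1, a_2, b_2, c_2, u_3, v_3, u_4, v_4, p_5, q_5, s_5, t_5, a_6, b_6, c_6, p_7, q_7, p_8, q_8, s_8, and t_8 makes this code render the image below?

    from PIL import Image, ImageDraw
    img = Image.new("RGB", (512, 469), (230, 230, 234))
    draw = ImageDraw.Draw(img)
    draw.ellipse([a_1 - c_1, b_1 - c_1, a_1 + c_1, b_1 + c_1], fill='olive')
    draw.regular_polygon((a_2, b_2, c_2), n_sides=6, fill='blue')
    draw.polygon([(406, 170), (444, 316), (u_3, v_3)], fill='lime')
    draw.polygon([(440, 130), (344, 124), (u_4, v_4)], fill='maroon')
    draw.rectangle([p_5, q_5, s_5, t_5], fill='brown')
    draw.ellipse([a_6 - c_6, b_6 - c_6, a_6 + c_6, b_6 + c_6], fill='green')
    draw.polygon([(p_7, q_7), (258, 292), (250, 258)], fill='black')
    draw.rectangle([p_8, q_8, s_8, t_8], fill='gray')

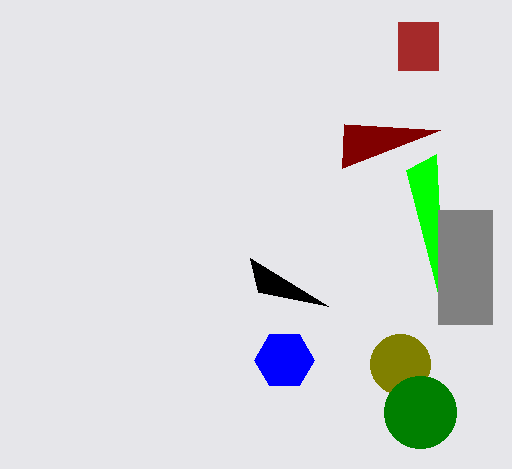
a_1 = 400; b_1 = 364; c_1 = 30; a_2 = 284; b_2 = 360; c_2 = 30; u_3 = 436; v_3 = 154; u_4 = 342; v_4 = 168; p_5 = 398; q_5 = 22; s_5 = 438; t_5 = 70; a_6 = 420; b_6 = 412; c_6 = 36; p_7 = 328; q_7 = 306; p_8 = 438; q_8 = 210; s_8 = 492; t_8 = 324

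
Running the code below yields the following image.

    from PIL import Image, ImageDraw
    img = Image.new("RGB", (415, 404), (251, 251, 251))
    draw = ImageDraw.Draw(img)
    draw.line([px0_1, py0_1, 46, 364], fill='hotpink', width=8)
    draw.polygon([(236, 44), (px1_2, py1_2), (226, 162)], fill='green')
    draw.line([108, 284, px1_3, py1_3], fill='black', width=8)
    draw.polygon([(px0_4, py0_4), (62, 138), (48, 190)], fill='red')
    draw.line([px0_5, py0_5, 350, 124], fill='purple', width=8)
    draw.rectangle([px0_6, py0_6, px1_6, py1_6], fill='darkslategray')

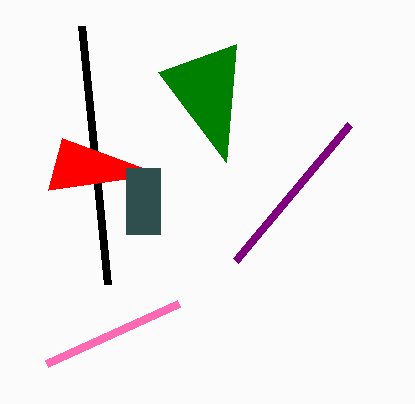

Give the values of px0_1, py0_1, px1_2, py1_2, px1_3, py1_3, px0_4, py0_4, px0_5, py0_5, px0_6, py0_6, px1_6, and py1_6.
px0_1 = 178; py0_1 = 304; px1_2 = 158; py1_2 = 72; px1_3 = 82; py1_3 = 26; px0_4 = 160; py0_4 = 174; px0_5 = 236; py0_5 = 260; px0_6 = 126; py0_6 = 168; px1_6 = 160; py1_6 = 234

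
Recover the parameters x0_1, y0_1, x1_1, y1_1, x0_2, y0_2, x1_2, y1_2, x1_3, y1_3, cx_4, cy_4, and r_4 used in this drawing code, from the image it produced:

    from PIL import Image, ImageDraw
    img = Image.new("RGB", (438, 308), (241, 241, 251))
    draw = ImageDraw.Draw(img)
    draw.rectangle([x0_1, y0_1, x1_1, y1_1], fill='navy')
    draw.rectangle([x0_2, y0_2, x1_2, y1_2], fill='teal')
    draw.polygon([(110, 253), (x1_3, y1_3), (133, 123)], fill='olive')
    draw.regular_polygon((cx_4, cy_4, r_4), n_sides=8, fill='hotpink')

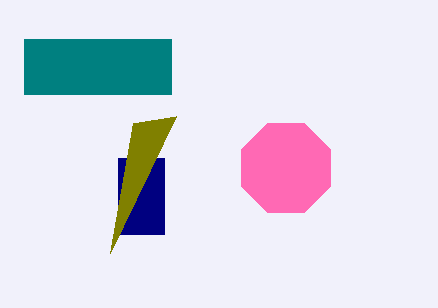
x0_1 = 118; y0_1 = 158; x1_1 = 164; y1_1 = 234; x0_2 = 24; y0_2 = 39; x1_2 = 171; y1_2 = 94; x1_3 = 176; y1_3 = 116; cx_4 = 286; cy_4 = 168; r_4 = 48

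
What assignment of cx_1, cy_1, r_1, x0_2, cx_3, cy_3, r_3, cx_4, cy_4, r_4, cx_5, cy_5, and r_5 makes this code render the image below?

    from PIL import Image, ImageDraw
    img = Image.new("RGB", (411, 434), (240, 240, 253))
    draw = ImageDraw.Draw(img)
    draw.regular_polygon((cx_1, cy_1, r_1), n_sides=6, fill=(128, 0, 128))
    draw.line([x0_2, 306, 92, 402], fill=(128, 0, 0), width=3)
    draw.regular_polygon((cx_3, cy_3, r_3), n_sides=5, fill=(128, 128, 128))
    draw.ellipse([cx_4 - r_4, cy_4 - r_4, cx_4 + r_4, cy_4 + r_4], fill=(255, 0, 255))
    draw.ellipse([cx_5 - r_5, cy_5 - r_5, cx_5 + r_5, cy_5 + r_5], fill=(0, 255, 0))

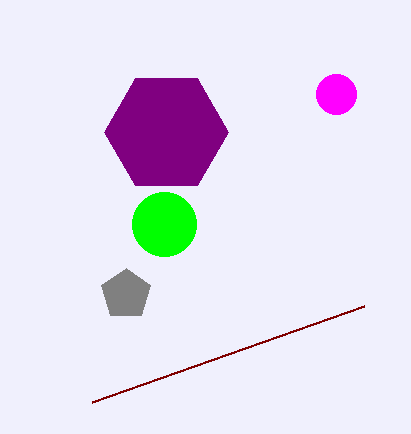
cx_1 = 166; cy_1 = 132; r_1 = 62; x0_2 = 364; cx_3 = 126; cy_3 = 294; r_3 = 26; cx_4 = 336; cy_4 = 94; r_4 = 20; cx_5 = 164; cy_5 = 224; r_5 = 32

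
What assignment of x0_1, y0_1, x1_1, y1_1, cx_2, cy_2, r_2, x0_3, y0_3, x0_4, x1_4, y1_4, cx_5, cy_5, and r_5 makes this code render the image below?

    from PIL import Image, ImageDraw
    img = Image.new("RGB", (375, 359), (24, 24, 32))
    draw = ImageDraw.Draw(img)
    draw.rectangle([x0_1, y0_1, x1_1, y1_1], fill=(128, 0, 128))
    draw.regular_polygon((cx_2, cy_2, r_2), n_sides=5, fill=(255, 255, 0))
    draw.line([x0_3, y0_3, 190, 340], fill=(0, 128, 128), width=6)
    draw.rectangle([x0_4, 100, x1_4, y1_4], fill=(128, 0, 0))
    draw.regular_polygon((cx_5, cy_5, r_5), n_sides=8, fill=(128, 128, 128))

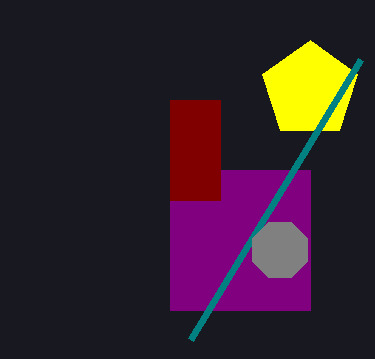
x0_1 = 170
y0_1 = 170
x1_1 = 310
y1_1 = 310
cx_2 = 310
cy_2 = 90
r_2 = 50
x0_3 = 360
y0_3 = 60
x0_4 = 170
x1_4 = 220
y1_4 = 200
cx_5 = 280
cy_5 = 250
r_5 = 30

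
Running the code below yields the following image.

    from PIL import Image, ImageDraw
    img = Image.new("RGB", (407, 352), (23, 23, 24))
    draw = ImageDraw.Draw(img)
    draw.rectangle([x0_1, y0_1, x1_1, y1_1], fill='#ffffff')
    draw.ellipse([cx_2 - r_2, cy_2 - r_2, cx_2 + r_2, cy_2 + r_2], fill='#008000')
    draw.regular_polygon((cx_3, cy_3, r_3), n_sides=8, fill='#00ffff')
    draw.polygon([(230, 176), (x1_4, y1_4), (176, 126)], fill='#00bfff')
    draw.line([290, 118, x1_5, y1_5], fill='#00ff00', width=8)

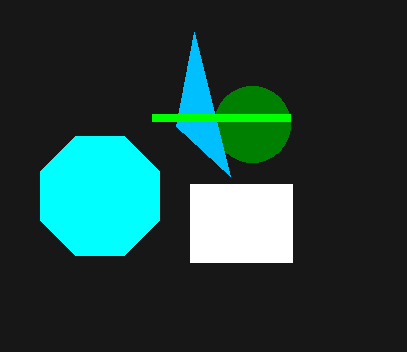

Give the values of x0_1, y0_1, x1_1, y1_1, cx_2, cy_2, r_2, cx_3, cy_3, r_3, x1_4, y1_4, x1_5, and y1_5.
x0_1 = 190
y0_1 = 184
x1_1 = 292
y1_1 = 262
cx_2 = 252
cy_2 = 124
r_2 = 38
cx_3 = 100
cy_3 = 196
r_3 = 64
x1_4 = 194
y1_4 = 32
x1_5 = 152
y1_5 = 118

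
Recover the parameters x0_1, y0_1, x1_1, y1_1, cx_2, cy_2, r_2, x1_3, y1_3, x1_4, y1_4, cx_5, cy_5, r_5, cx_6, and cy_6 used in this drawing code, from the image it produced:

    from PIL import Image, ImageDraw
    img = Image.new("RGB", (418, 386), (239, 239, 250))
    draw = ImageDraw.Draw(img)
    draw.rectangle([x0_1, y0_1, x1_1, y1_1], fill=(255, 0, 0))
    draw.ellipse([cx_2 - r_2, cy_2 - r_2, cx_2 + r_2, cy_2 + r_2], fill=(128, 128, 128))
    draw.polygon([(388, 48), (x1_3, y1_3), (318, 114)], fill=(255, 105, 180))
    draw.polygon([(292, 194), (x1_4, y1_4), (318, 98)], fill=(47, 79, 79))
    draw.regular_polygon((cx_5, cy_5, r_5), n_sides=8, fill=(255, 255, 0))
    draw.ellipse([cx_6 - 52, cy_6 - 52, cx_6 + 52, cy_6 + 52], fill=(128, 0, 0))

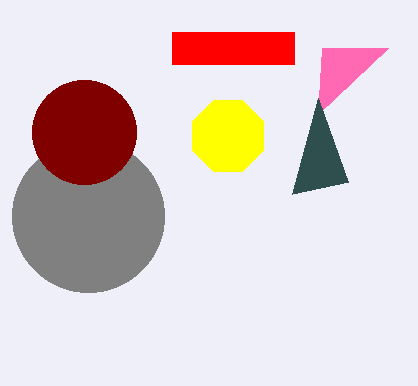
x0_1 = 172, y0_1 = 32, x1_1 = 294, y1_1 = 64, cx_2 = 88, cy_2 = 216, r_2 = 76, x1_3 = 322, y1_3 = 48, x1_4 = 348, y1_4 = 182, cx_5 = 228, cy_5 = 136, r_5 = 38, cx_6 = 84, cy_6 = 132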